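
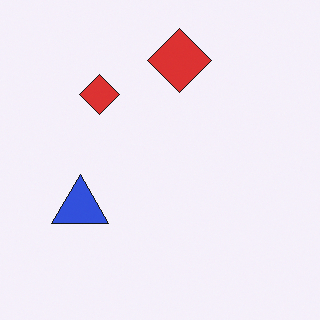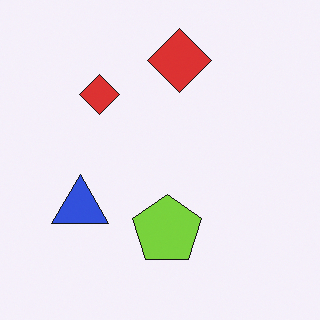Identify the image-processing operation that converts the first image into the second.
The image was overlaid with an additional lime pentagon.

A lime pentagon appears in the second image that is absent from the first.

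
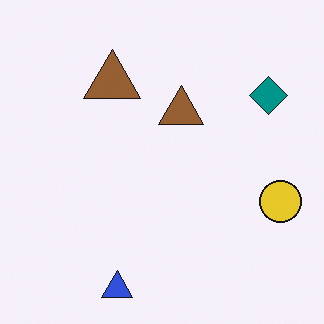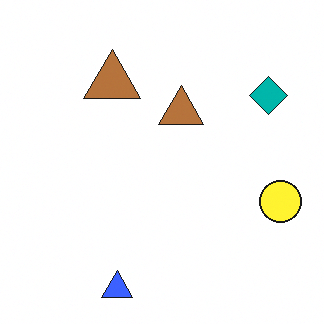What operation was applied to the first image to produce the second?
This is the original image brightened a little.

Every pixel — background and shapes alike — is uniformly brightened.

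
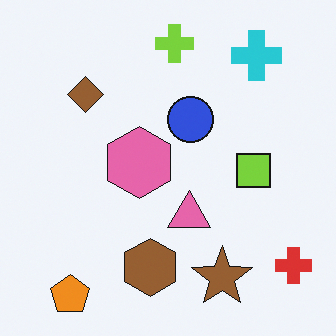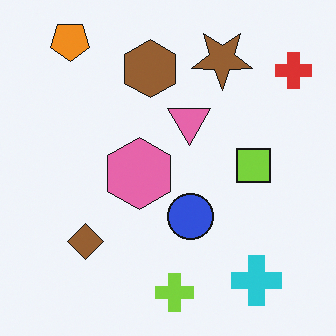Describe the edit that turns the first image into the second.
This is the original image flipped vertically (top ↔ bottom).

The orange pentagon is in the bottom-left of the first image and the top-left of the second — shapes on opposite sides of the horizontal midline have swapped in a mirror flip.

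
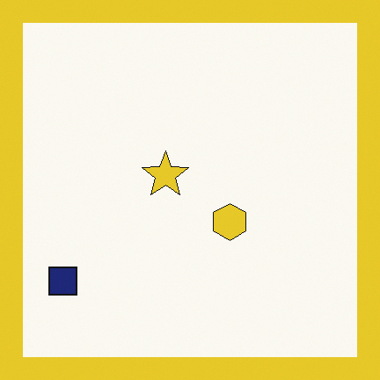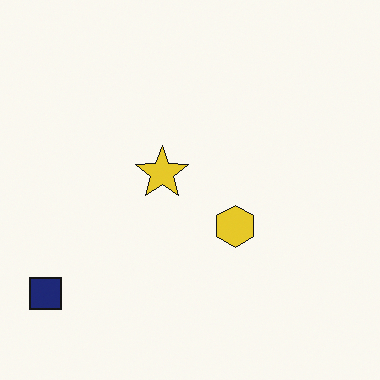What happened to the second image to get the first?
The image was framed with a yellow border.

A solid yellow frame runs around the edge of the first image, with the content slightly shrunk inside it.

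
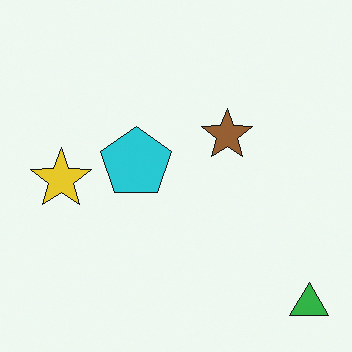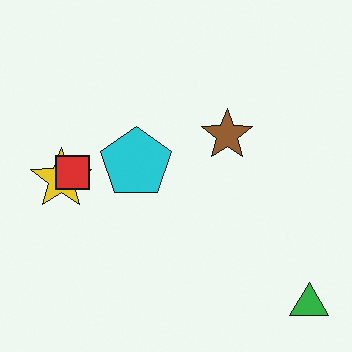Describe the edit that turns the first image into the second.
It was overlaid with an additional red square.

A red square appears in the second image that is absent from the first.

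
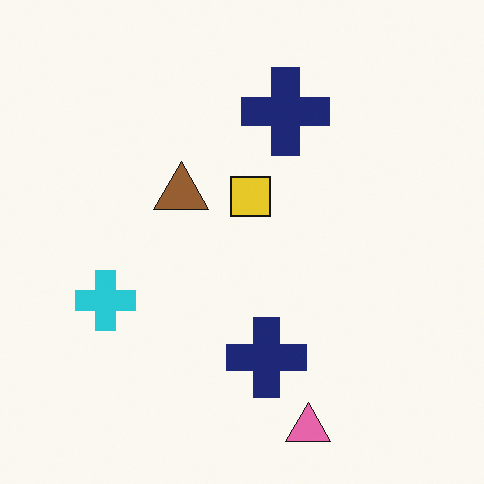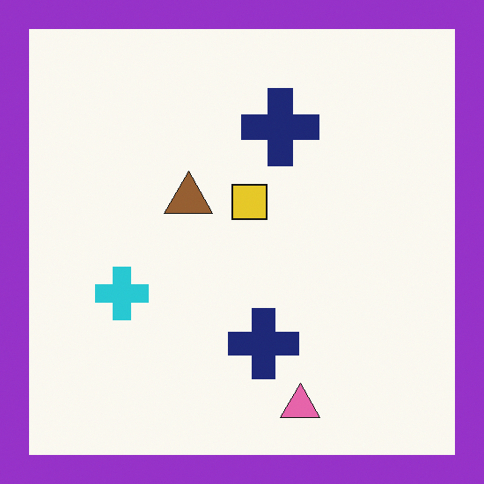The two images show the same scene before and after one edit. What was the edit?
This is the original image framed with a purple border.

A solid purple frame runs around the edge of the second image, with the content slightly shrunk inside it.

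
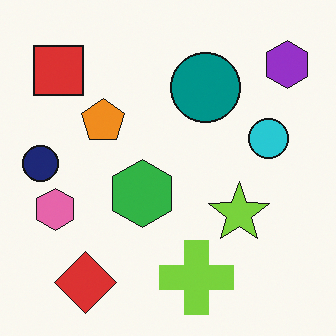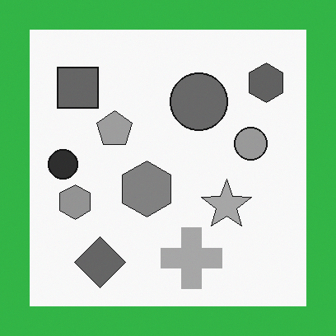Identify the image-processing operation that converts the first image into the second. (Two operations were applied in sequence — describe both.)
It was converted to grayscale, then framed with a green border.

All color is removed — every shape is now a shade of grey. A solid green frame runs around the edge of the second image, with the content slightly shrunk inside it.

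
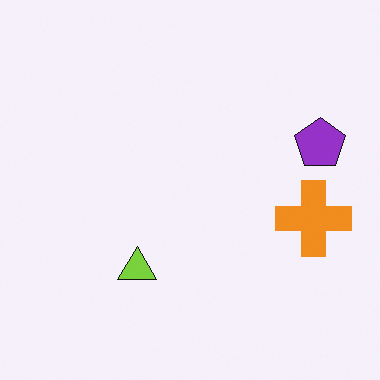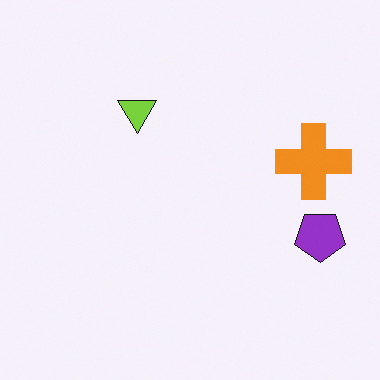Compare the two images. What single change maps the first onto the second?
The transformation is: flipped vertically (top ↔ bottom).

The lime triangle is in the bottom of the first image and the top of the second — shapes on opposite sides of the horizontal midline have swapped in a mirror flip.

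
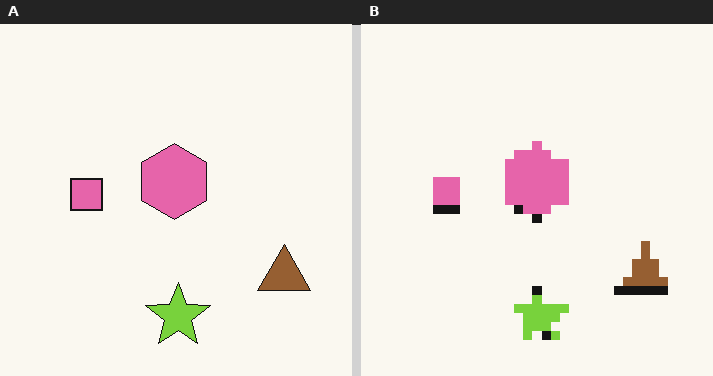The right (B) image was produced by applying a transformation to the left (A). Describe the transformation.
The image was coarsely pixelated.

Shapes are reduced to large square blocks; fine edges and outlines are lost — a downscale-then-upscale (mosaic) effect.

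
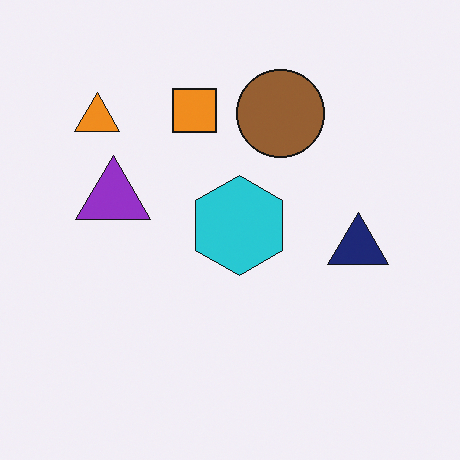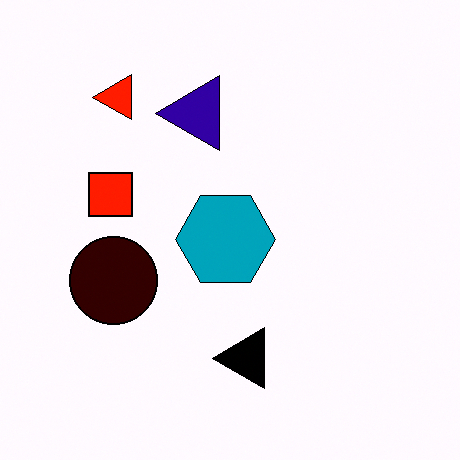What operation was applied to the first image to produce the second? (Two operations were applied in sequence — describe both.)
The image was transposed (reflected across the top-left ↔ bottom-right diagonal), then given much higher contrast.

Shapes have swapped their row and column positions — what was in the top-right is now in the bottom-left — a diagonal reflection. Tones are pushed away from mid-grey across the whole image — a global contrast change.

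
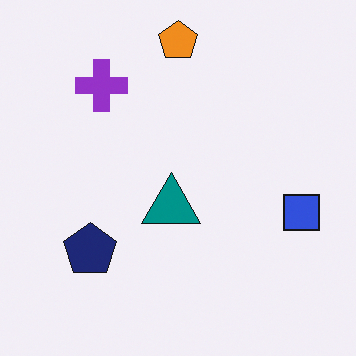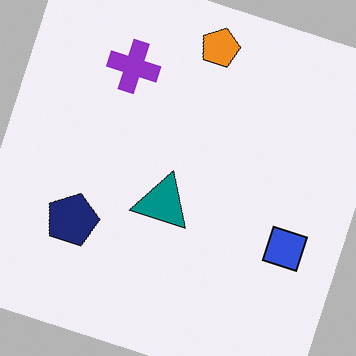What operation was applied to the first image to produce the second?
Rotated clockwise by a clearly visible amount.

Every shape is tilted by the same angle and the image corners show triangular fill wedges — a whole-image rotation by a non-right angle.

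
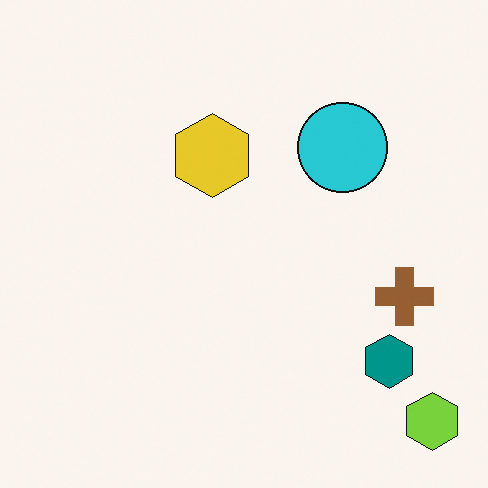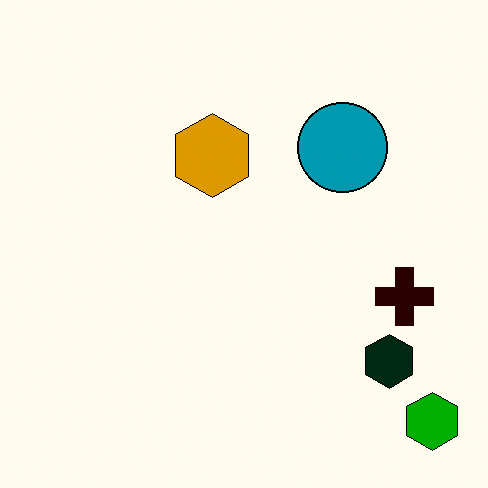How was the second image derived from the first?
The transformation is: given much higher contrast.

Tones are pushed away from mid-grey across the whole image — a global contrast change.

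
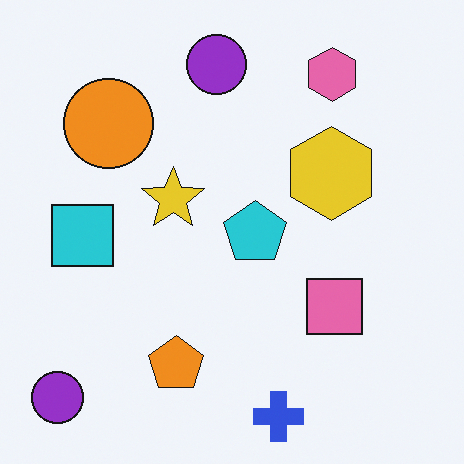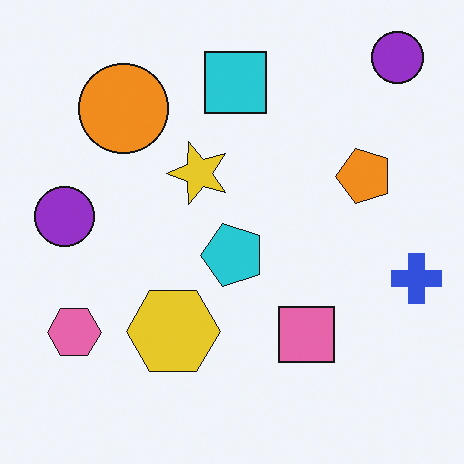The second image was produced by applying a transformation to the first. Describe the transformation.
The transformation is: transposed (reflected across the top-left ↔ bottom-right diagonal).

Shapes have swapped their row and column positions — what was in the top-right is now in the bottom-left — a diagonal reflection.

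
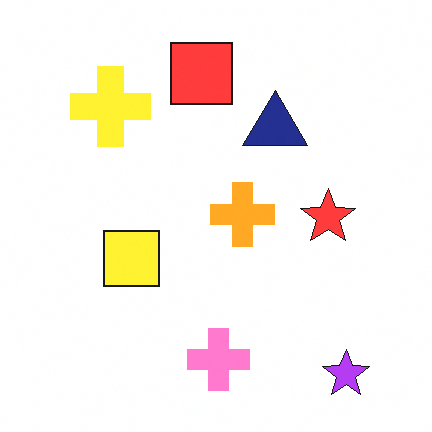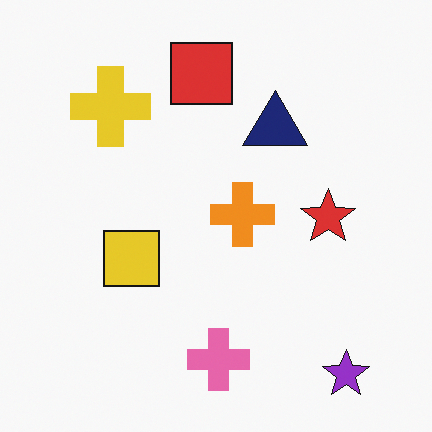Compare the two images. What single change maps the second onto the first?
Brightened a little.

Every pixel — background and shapes alike — is uniformly brightened.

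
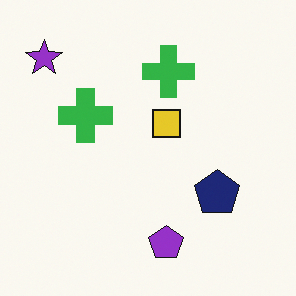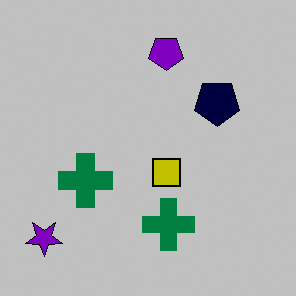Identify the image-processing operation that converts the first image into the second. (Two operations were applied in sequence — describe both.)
The image was heavily posterized to just a handful of flat colors, then flipped vertically (top ↔ bottom).

Each flat color has snapped to a coarser quantized level — most visibly, the near-white background has dropped to a flat grey. The purple pentagon is in the bottom of the first image and the top of the second — shapes on opposite sides of the horizontal midline have swapped in a mirror flip.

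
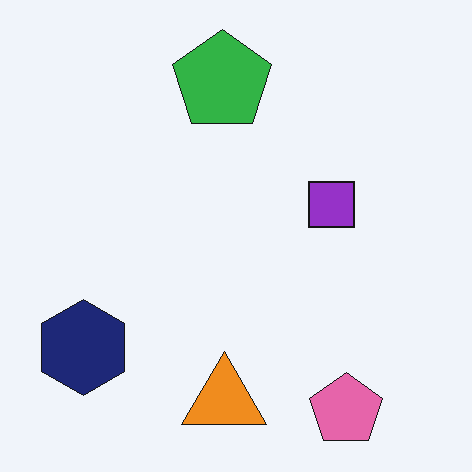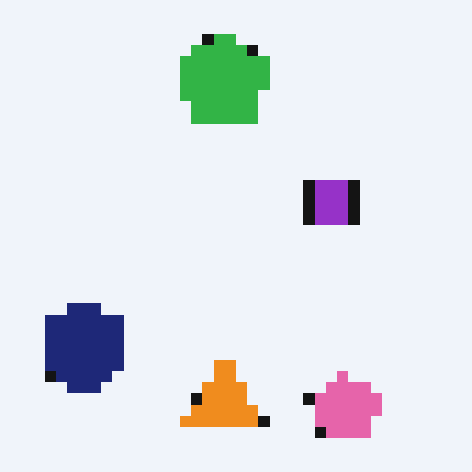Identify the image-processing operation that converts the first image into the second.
The image was coarsely pixelated.

Shapes are reduced to large square blocks; fine edges and outlines are lost — a downscale-then-upscale (mosaic) effect.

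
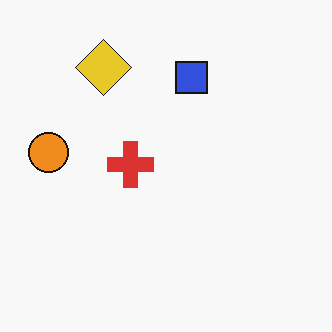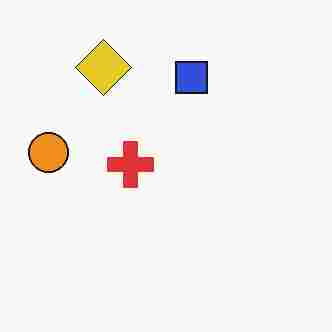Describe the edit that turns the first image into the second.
This is the original image degraded with heavy JPEG compression.

Blocky 8×8 compression artifacts appear around shape edges and the flat background shows ringing — characteristic JPEG degradation.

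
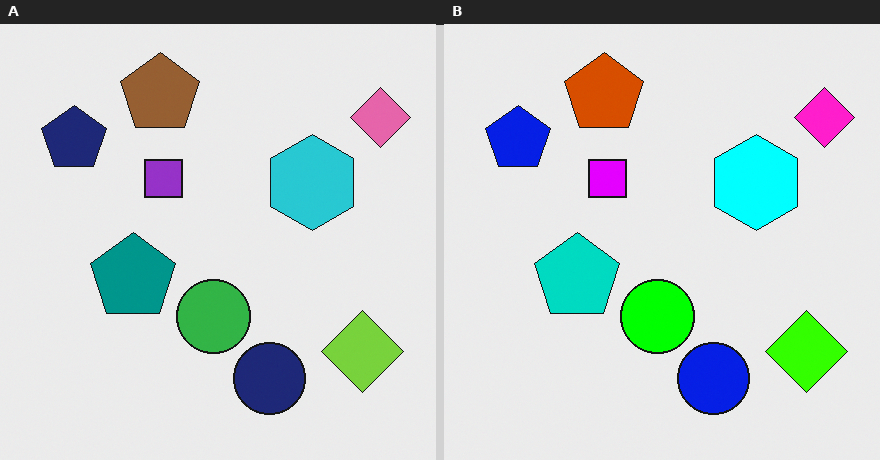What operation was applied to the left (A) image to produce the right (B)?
The image was heavily oversaturated.

All colors are more vivid — a global saturation change.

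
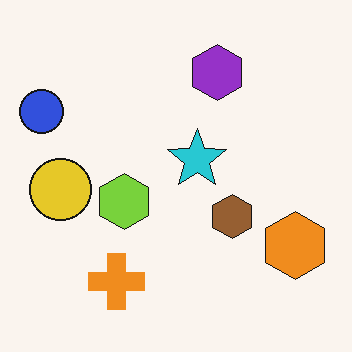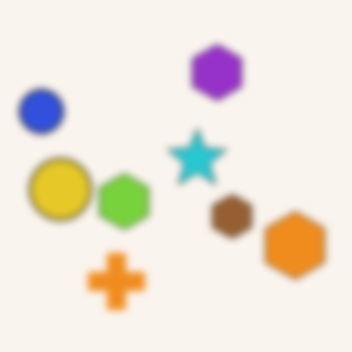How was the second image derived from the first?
This is the original image noticeably gaussian-blurred.

Shape edges and outlines are uniformly softened across the whole image.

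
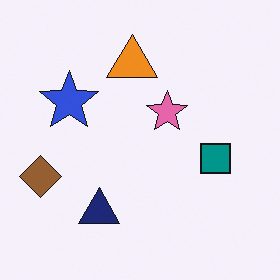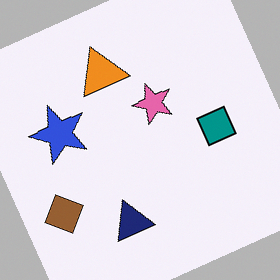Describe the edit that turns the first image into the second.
The image was rotated counter-clockwise by a moderate amount.

Every shape is tilted by the same angle and the image corners show triangular fill wedges — a whole-image rotation by a non-right angle.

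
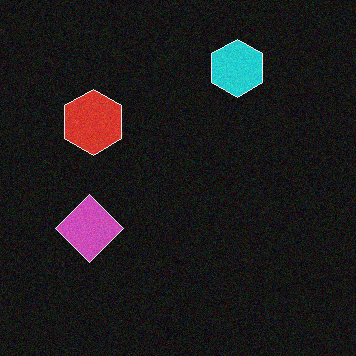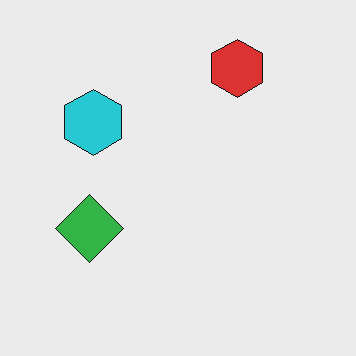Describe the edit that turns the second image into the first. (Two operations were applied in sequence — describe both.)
The image was degraded with a light layer of grain, then color-inverted (negative).

Random speckle covers the whole image, including the flat background. The light background has become dark and every shape's color is its complement — a photographic negative.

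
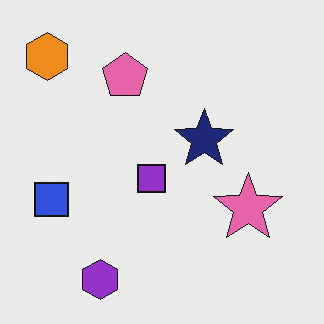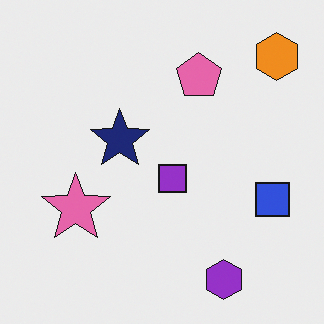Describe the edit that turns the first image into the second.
This is the original image flipped horizontally (left ↔ right).

The orange hexagon is in the top-left of the first image and the top-right of the second — shapes on opposite sides of the vertical midline have swapped in a mirror flip.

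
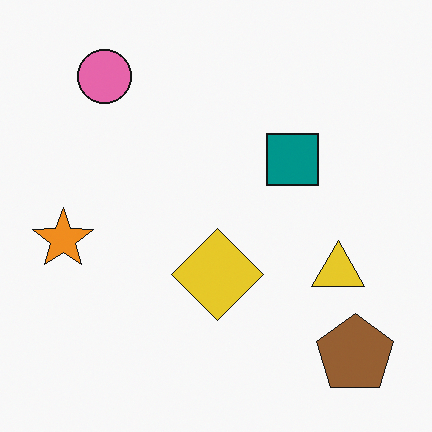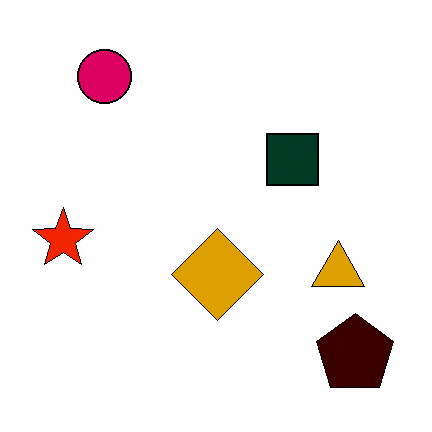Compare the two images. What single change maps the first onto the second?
The image was boosted in contrast.

Tones are pushed away from mid-grey across the whole image — a global contrast change.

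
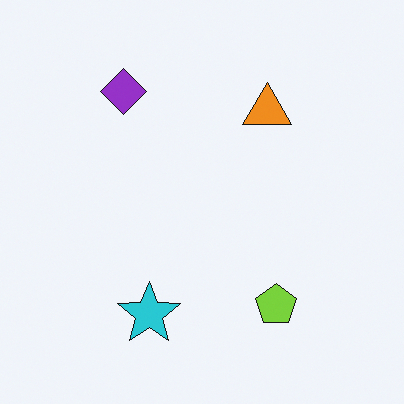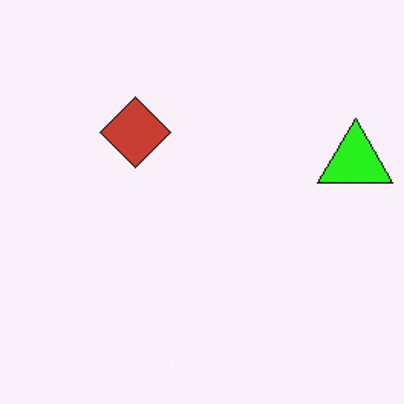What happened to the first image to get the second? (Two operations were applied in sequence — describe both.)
This is the original image cropped slightly and scaled back up, then hue-shifted by a moderate amount.

The visible shapes are larger and the field of view is narrower; shapes near the original edges may be partly or wholly outside the frame — a crop-and-rescale. Every shape's color has rotated by the same amount around the hue wheel — a uniform hue shift.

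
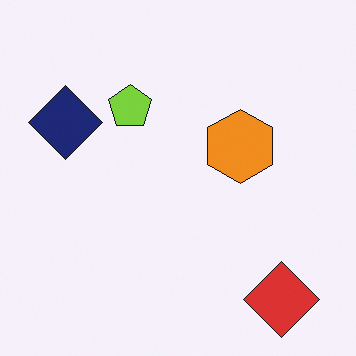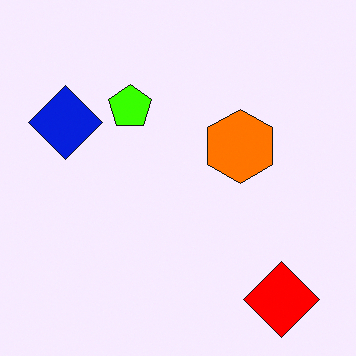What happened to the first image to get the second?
Made much more vivid (saturation change).

All colors are more vivid — a global saturation change.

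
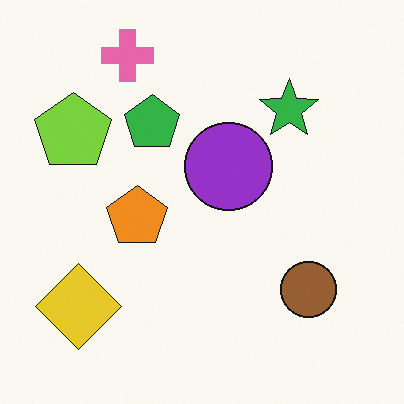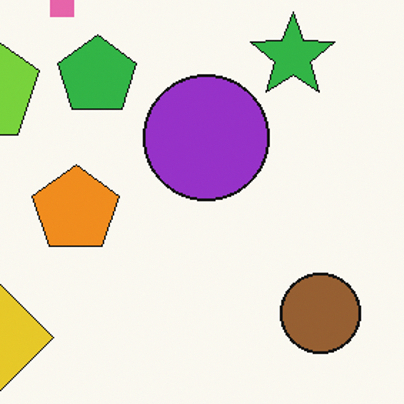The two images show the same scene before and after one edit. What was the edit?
Cropped to a modestly smaller region and rescaled.

The visible shapes are larger and the field of view is narrower; shapes near the original edges may be partly or wholly outside the frame — a crop-and-rescale.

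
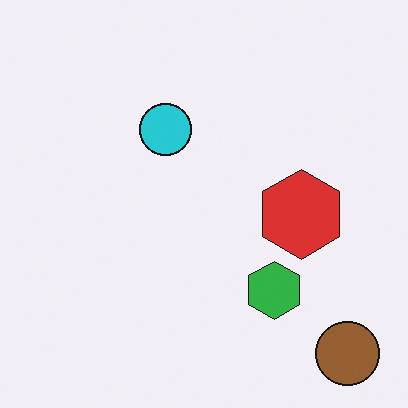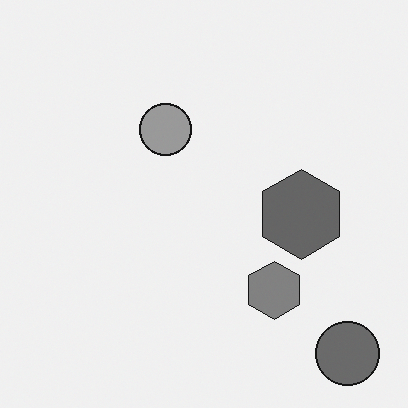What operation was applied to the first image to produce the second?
This is the original image converted to grayscale.

All color is removed — every shape is now a shade of grey.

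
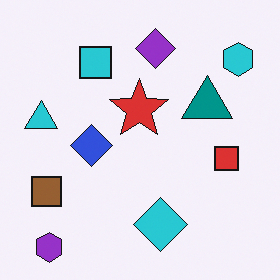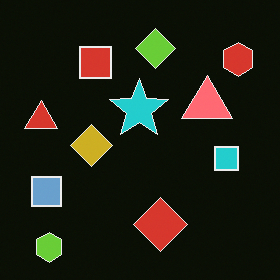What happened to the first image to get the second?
Color-inverted (negative).

The light background has become dark and every shape's color is its complement — a photographic negative.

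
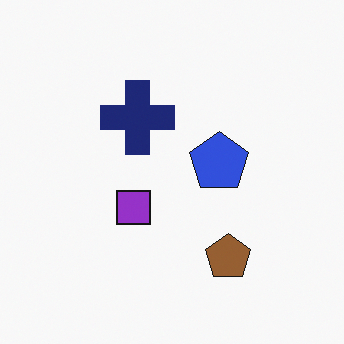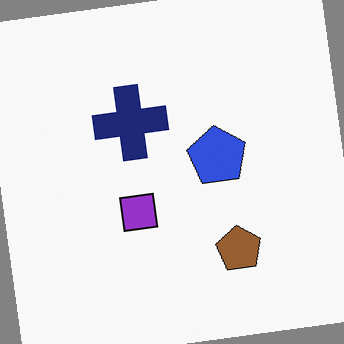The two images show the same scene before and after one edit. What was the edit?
The image was rotated counter-clockwise by a slight angle.

Every shape is tilted by the same angle and the image corners show triangular fill wedges — a whole-image rotation by a non-right angle.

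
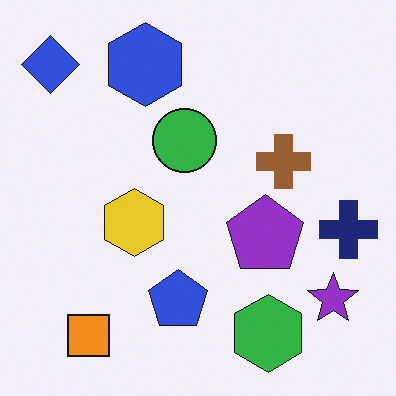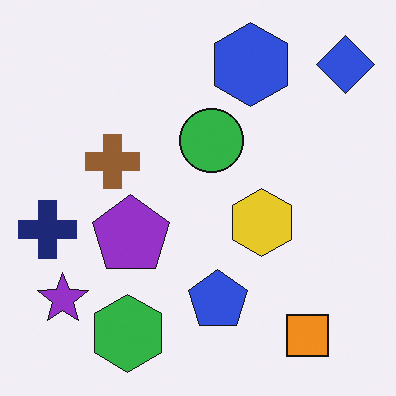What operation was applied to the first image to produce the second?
The image was flipped horizontally (left ↔ right).

The navy cross is in the right of the first image and the left of the second — shapes on opposite sides of the vertical midline have swapped in a mirror flip.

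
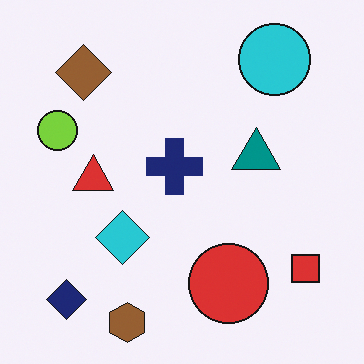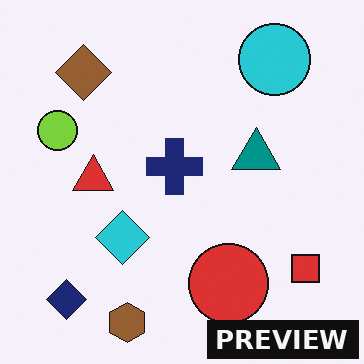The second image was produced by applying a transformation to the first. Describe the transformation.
The transformation is: watermarked with the text "PREVIEW" in the lower-right corner.

A dark label reading "PREVIEW" appears in the lower-right corner.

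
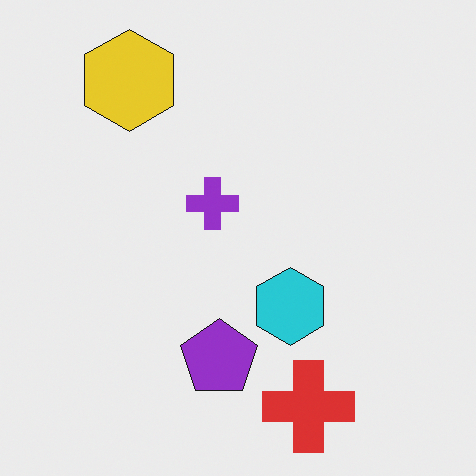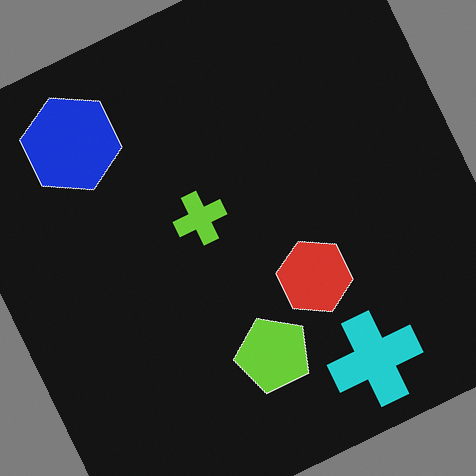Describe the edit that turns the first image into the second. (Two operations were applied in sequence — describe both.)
The second image is the first rotated counter-clockwise by a clearly visible amount, then color-inverted (negative).

Every shape is tilted by the same angle and the image corners show triangular fill wedges — a whole-image rotation by a non-right angle. The light background has become dark and every shape's color is its complement — a photographic negative.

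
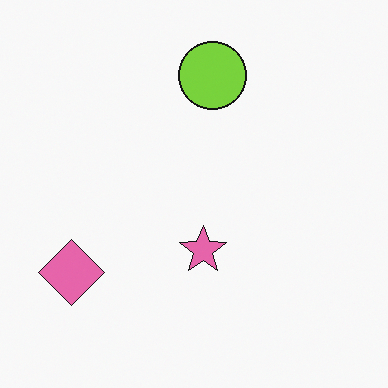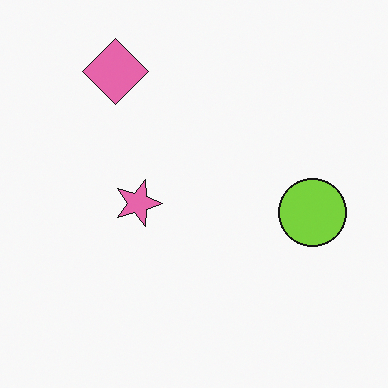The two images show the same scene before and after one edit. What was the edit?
The second image is the first rotated 90° clockwise.

The pink diamond sits in the bottom-left of the first image and the top-left of the second — consistent with a whole-image 90° clockwise rotation.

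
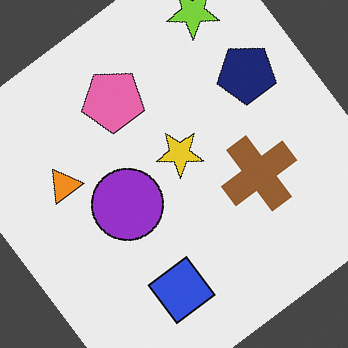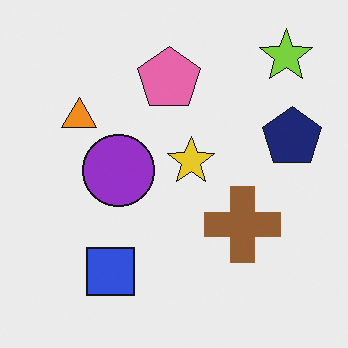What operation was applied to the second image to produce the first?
It was rotated counter-clockwise by a large amount — several tens of degrees.

Every shape is tilted by the same angle and the image corners show triangular fill wedges — a whole-image rotation by a non-right angle.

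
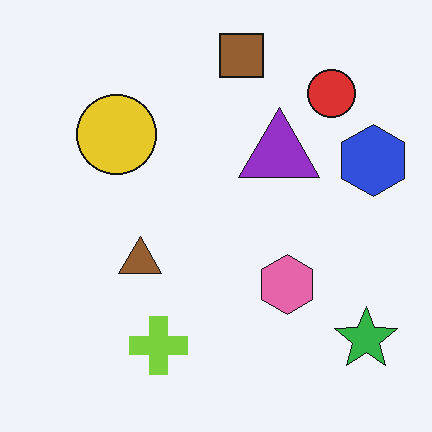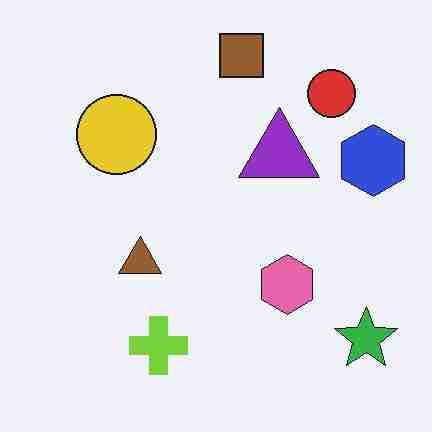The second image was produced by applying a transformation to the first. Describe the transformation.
It was heavily JPEG-compressed with obvious blocking artifacts.

Blocky 8×8 compression artifacts appear around shape edges and the flat background shows ringing — characteristic JPEG degradation.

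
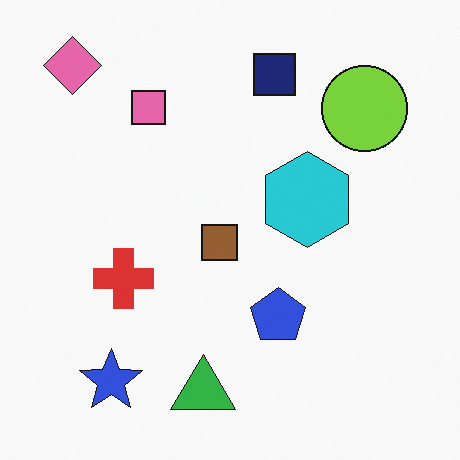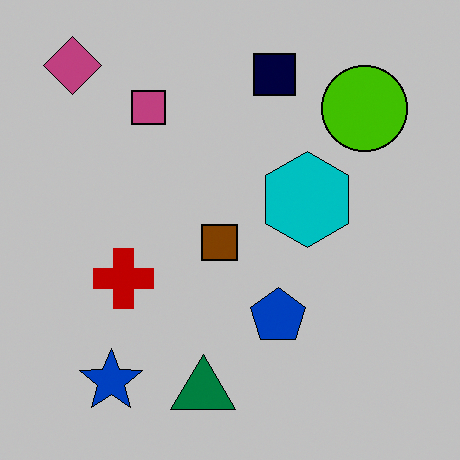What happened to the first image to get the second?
The image was aggressively posterized.

Each flat color has snapped to a coarser quantized level — most visibly, the near-white background has dropped to a flat grey.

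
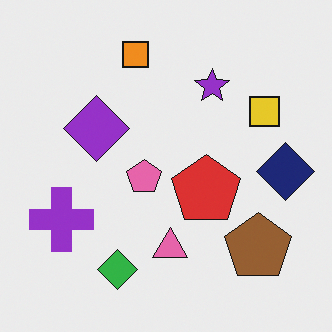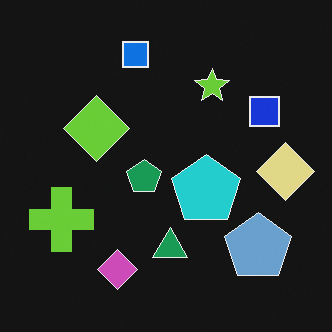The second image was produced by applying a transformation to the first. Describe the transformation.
Color-inverted (negative).

The light background has become dark and every shape's color is its complement — a photographic negative.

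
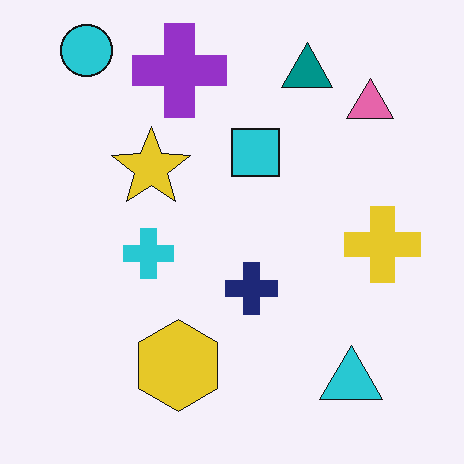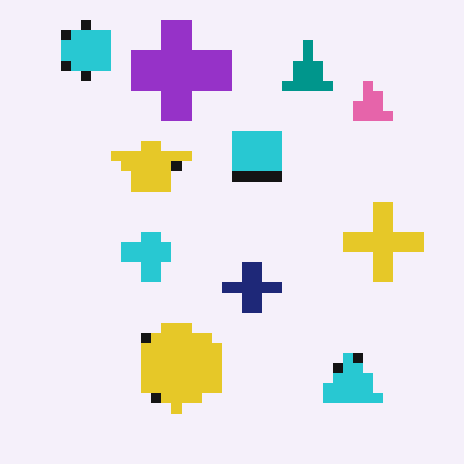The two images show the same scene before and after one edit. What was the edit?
The transformation is: heavily pixelated into large blocks.

Shapes are reduced to large square blocks; fine edges and outlines are lost — a downscale-then-upscale (mosaic) effect.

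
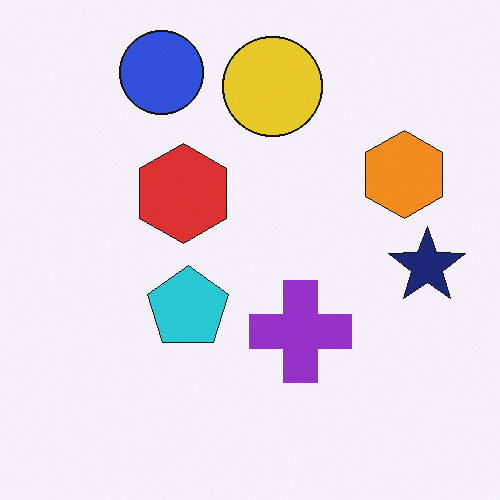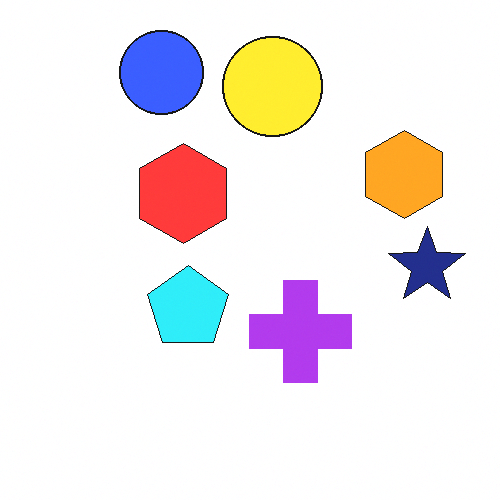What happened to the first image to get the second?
Slightly brightened.

Every pixel — background and shapes alike — is uniformly brightened.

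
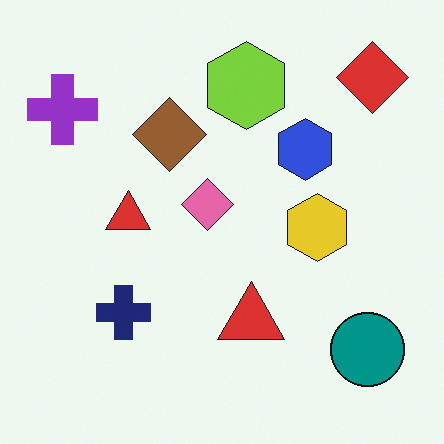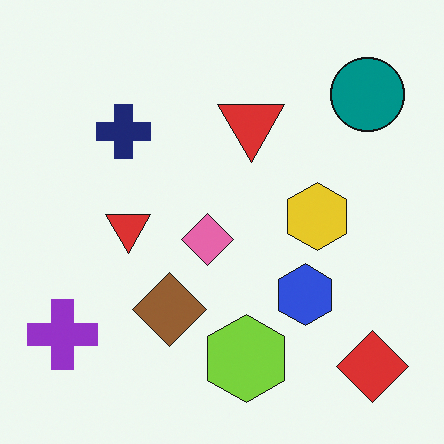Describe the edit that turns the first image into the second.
It was flipped vertically (top ↔ bottom).

The red diamond is in the top-right of the first image and the bottom-right of the second — shapes on opposite sides of the horizontal midline have swapped in a mirror flip.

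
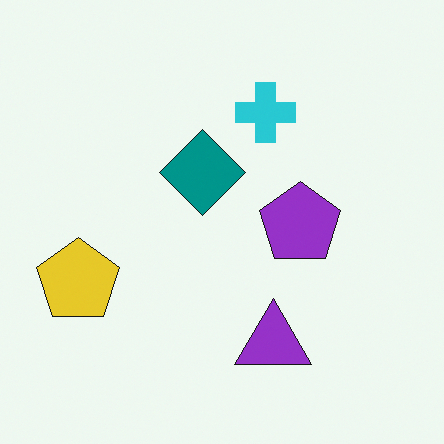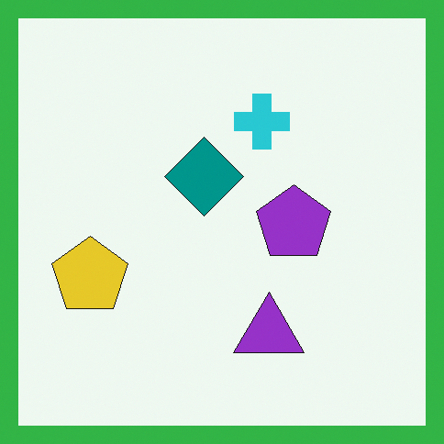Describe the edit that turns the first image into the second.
This is the original image framed with a green border.

A solid green frame runs around the edge of the second image, with the content slightly shrunk inside it.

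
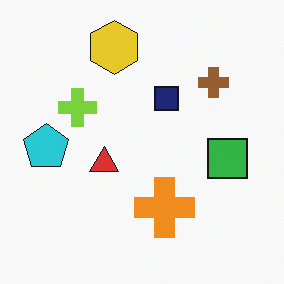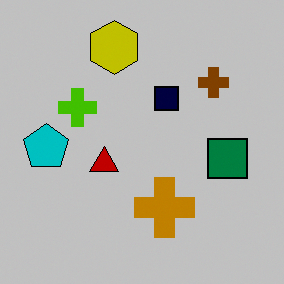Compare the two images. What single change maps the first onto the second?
Heavily posterized to just a handful of flat colors.

Each flat color has snapped to a coarser quantized level — most visibly, the near-white background has dropped to a flat grey.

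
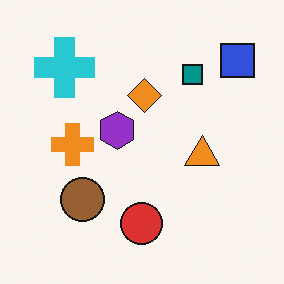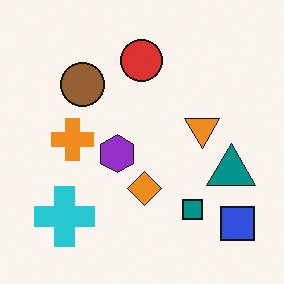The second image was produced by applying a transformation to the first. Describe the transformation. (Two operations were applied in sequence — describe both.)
The transformation is: flipped vertically (top ↔ bottom), then overlaid with an additional teal triangle.

The blue square is in the top-right of the first image and the bottom-right of the second — shapes on opposite sides of the horizontal midline have swapped in a mirror flip. A teal triangle appears in the second image that is absent from the first.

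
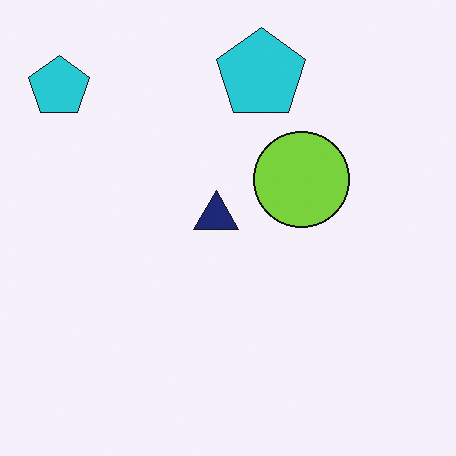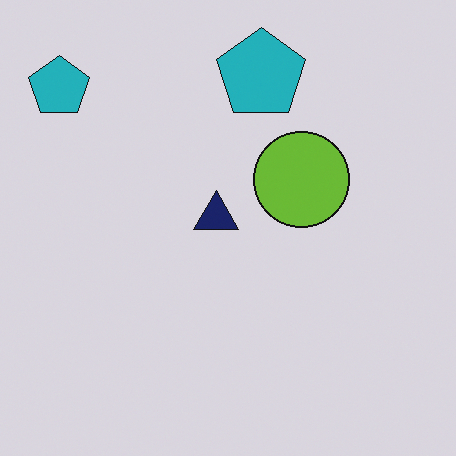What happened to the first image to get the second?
Slightly darkened.

Every pixel — background and shapes alike — is uniformly darkened.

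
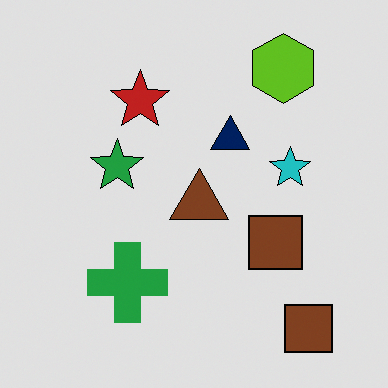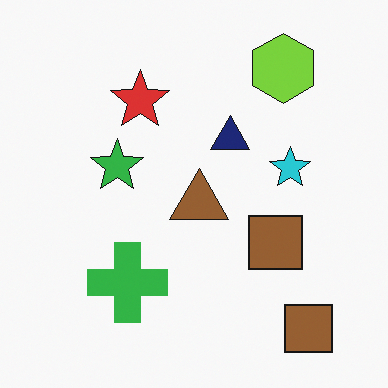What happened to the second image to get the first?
It was moderately posterized.

Each flat color has snapped to a coarser quantized level — most visibly, the near-white background has dropped to a flat grey.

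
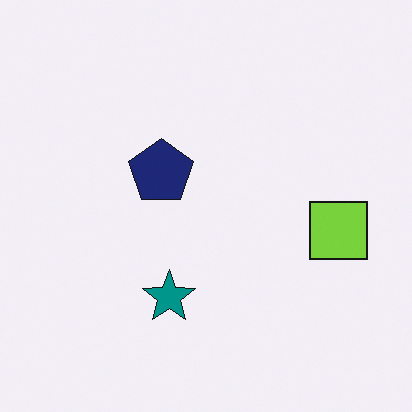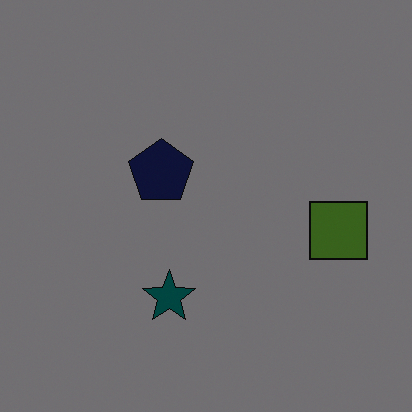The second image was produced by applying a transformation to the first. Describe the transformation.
This is the original image noticeably darkened.

Every pixel — background and shapes alike — is uniformly darkened.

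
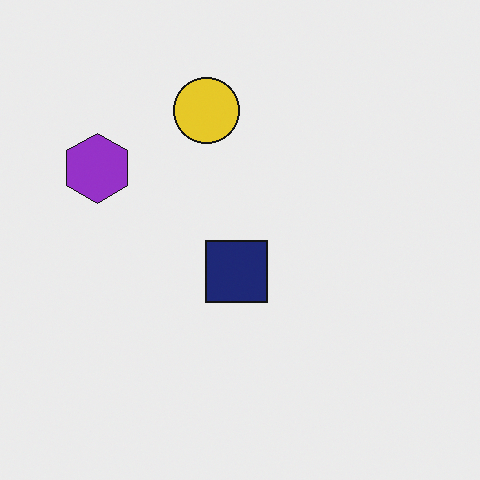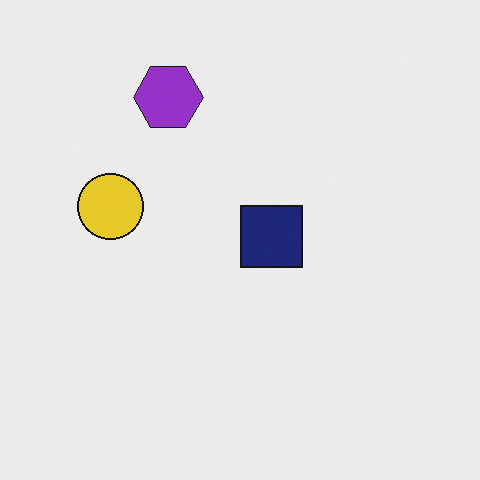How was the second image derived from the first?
The transformation is: transposed (reflected across the top-left ↔ bottom-right diagonal).

Shapes have swapped their row and column positions — what was in the top-right is now in the bottom-left — a diagonal reflection.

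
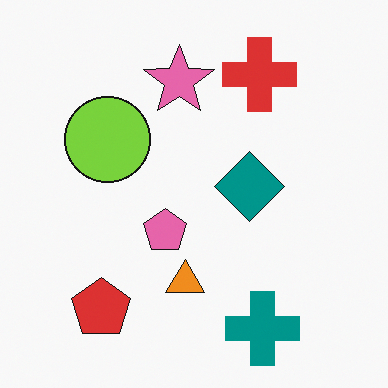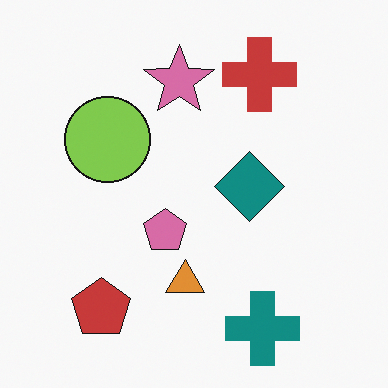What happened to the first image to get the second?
It was slightly desaturated.

All colors are more muted and greyish — a global saturation change.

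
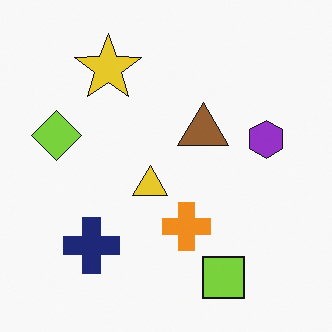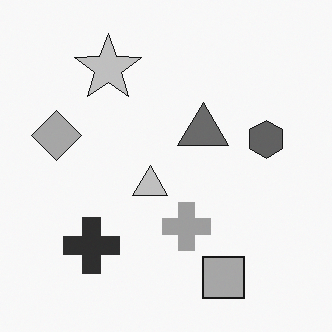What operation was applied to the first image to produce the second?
Converted to grayscale.

All color is removed — every shape is now a shade of grey.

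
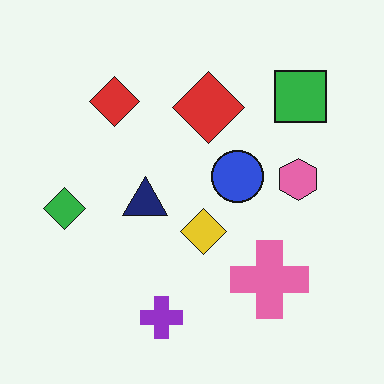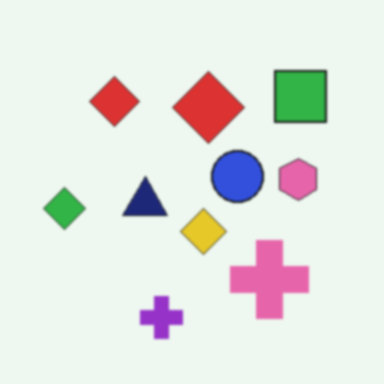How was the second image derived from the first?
The image was given a subtle gaussian blur.

Shape edges and outlines are uniformly softened across the whole image.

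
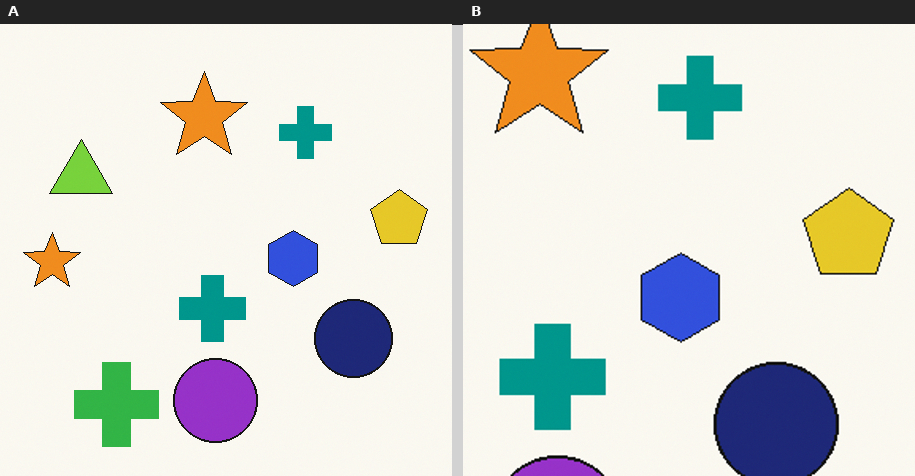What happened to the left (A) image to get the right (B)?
The image was cropped slightly and scaled back up.

The visible shapes are larger and the field of view is narrower; shapes near the original edges may be partly or wholly outside the frame — a crop-and-rescale.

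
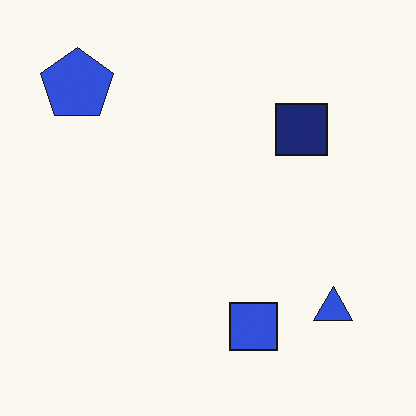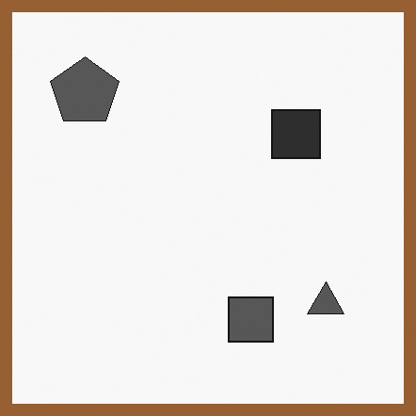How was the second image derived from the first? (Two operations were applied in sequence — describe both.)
It was converted to grayscale, then framed with a brown border.

All color is removed — every shape is now a shade of grey. A solid brown frame runs around the edge of the second image, with the content slightly shrunk inside it.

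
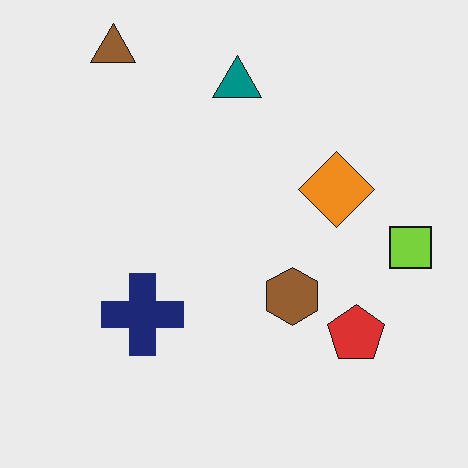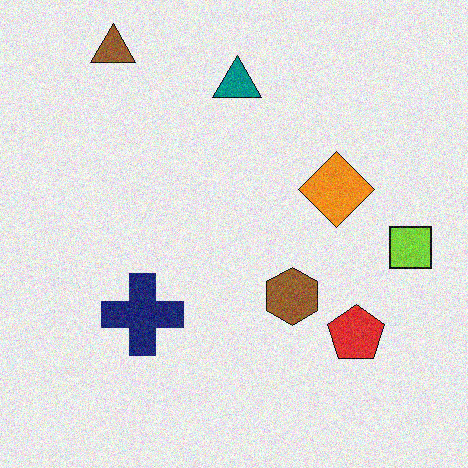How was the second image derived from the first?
The transformation is: degraded with moderate additive noise.

Random speckle covers the whole image, including the flat background.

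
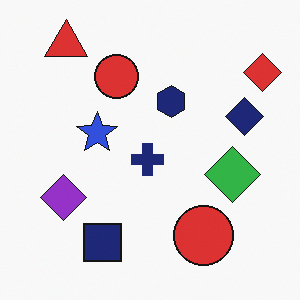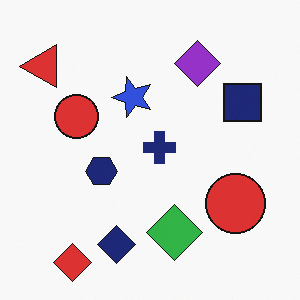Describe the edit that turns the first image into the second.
The image was transposed (reflected across the top-left ↔ bottom-right diagonal).

Shapes have swapped their row and column positions — what was in the top-right is now in the bottom-left — a diagonal reflection.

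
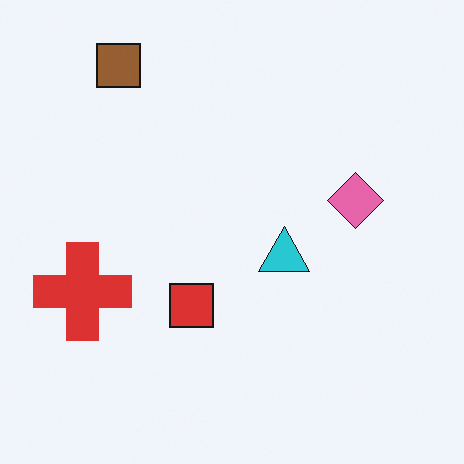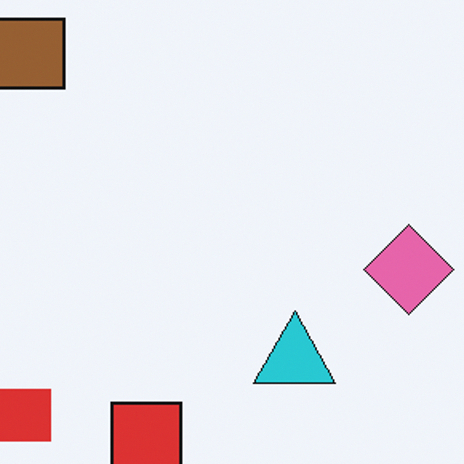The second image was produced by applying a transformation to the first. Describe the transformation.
The second image is the first cropped to a modestly smaller region and rescaled.

The visible shapes are larger and the field of view is narrower; shapes near the original edges may be partly or wholly outside the frame — a crop-and-rescale.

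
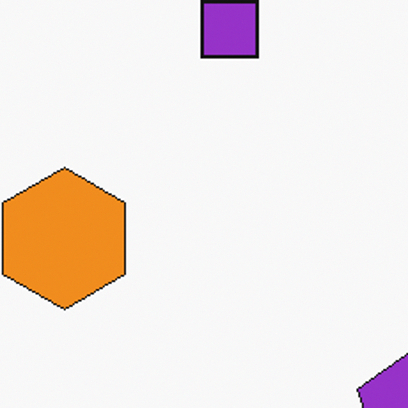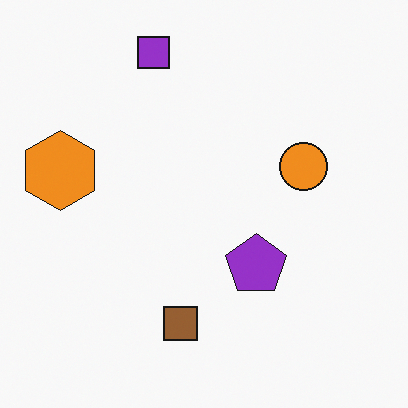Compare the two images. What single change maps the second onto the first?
This is the original image cropped to a noticeably smaller region and rescaled.

The visible shapes are larger and the field of view is narrower; shapes near the original edges may be partly or wholly outside the frame — a crop-and-rescale.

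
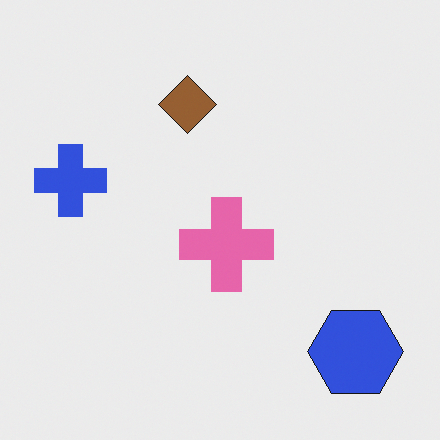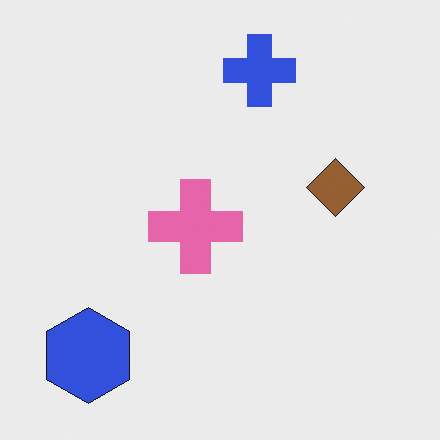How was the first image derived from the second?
The first image is the second rotated 90° counter-clockwise.

The blue hexagon sits in the bottom-left of the second image and the bottom-right of the first — consistent with a whole-image 90° counter-clockwise rotation.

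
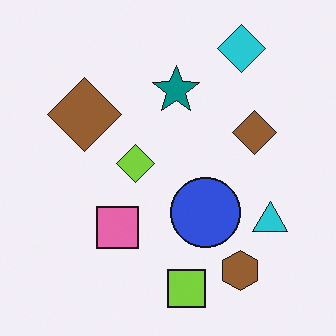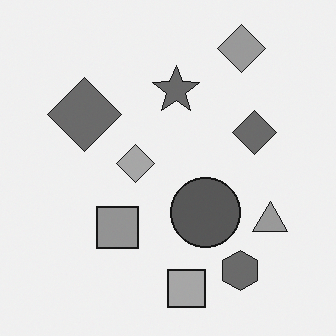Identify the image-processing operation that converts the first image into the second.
Converted to grayscale.

All color is removed — every shape is now a shade of grey.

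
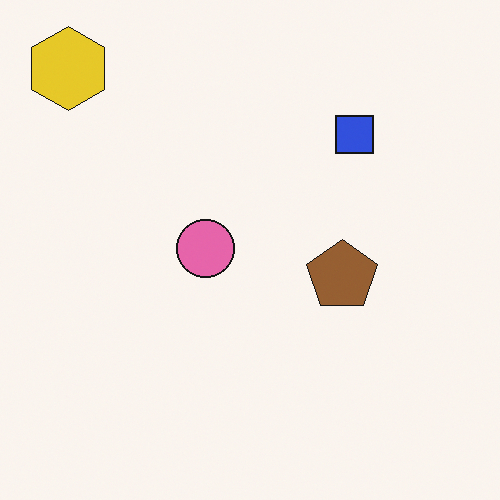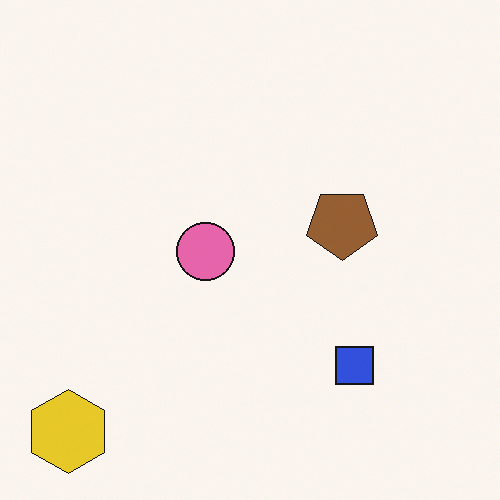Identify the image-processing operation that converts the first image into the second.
This is the original image flipped vertically (top ↔ bottom).

The yellow hexagon is in the top-left of the first image and the bottom-left of the second — shapes on opposite sides of the horizontal midline have swapped in a mirror flip.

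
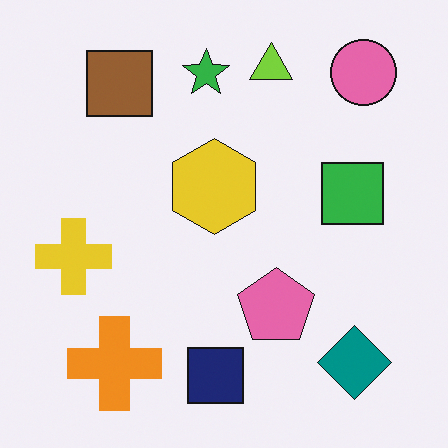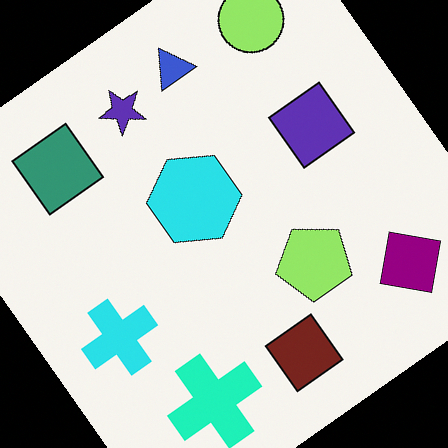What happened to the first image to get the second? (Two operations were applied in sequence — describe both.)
The image was hue-shifted by a moderate amount, then rotated counter-clockwise by a large amount — several tens of degrees.

Every shape's color has rotated by the same amount around the hue wheel — a uniform hue shift. Every shape is tilted by the same angle and the image corners show triangular fill wedges — a whole-image rotation by a non-right angle.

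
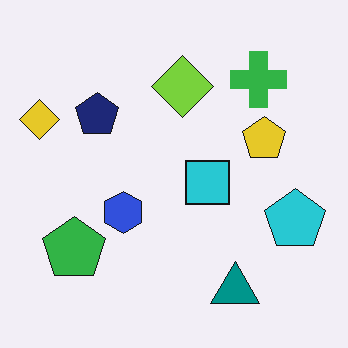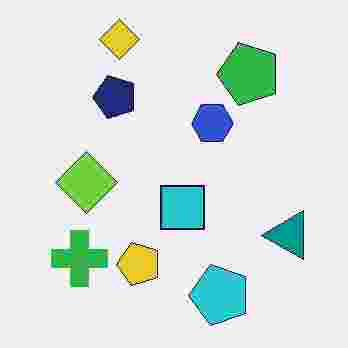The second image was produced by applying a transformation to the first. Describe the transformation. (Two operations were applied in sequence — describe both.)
This is the original image transposed (reflected across the top-left ↔ bottom-right diagonal), then degraded with heavy JPEG compression.

Shapes have swapped their row and column positions — what was in the top-right is now in the bottom-left — a diagonal reflection. Blocky 8×8 compression artifacts appear around shape edges and the flat background shows ringing — characteristic JPEG degradation.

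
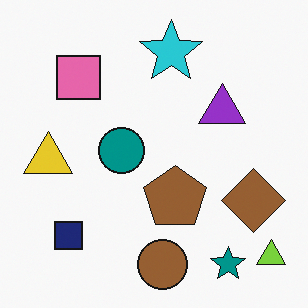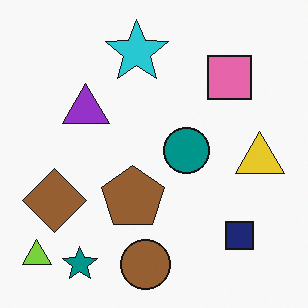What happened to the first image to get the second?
The transformation is: flipped horizontally (left ↔ right).

The lime triangle is in the bottom-right of the first image and the bottom-left of the second — shapes on opposite sides of the vertical midline have swapped in a mirror flip.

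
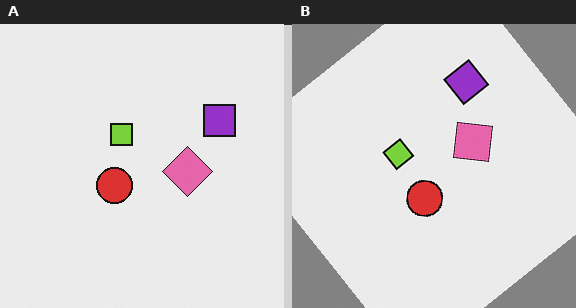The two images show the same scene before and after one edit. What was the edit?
The transformation is: rotated counter-clockwise by a large amount — several tens of degrees.

Every shape is tilted by the same angle and the image corners show triangular fill wedges — a whole-image rotation by a non-right angle.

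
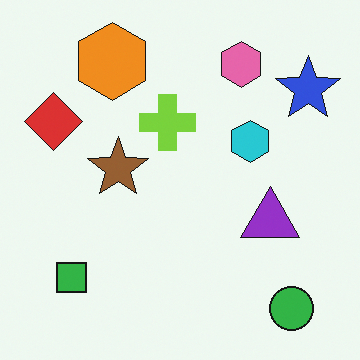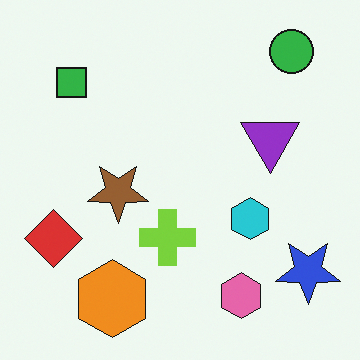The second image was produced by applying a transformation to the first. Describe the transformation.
The second image is the first flipped vertically (top ↔ bottom).

The green circle is in the bottom-right of the first image and the top-right of the second — shapes on opposite sides of the horizontal midline have swapped in a mirror flip.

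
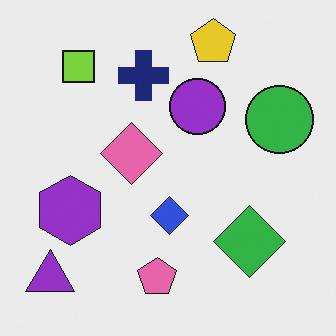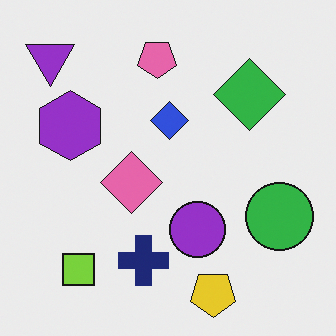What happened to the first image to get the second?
Flipped vertically (top ↔ bottom).

The yellow pentagon is in the top of the first image and the bottom of the second — shapes on opposite sides of the horizontal midline have swapped in a mirror flip.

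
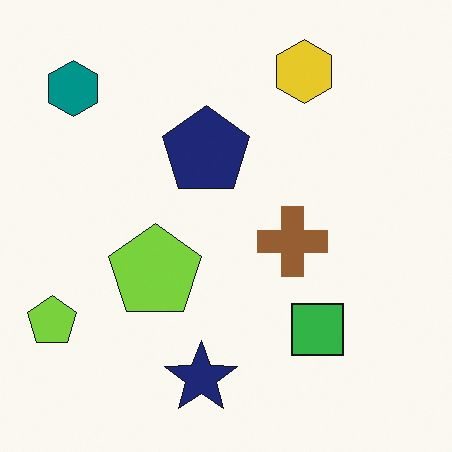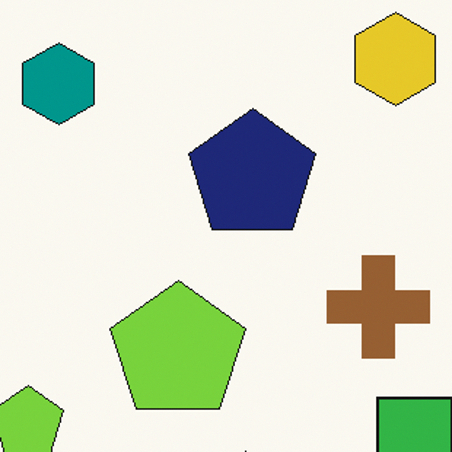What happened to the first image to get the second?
It was cropped slightly and scaled back up.

The visible shapes are larger and the field of view is narrower; shapes near the original edges may be partly or wholly outside the frame — a crop-and-rescale.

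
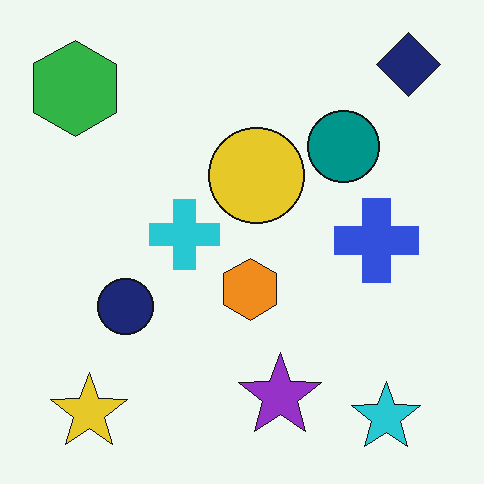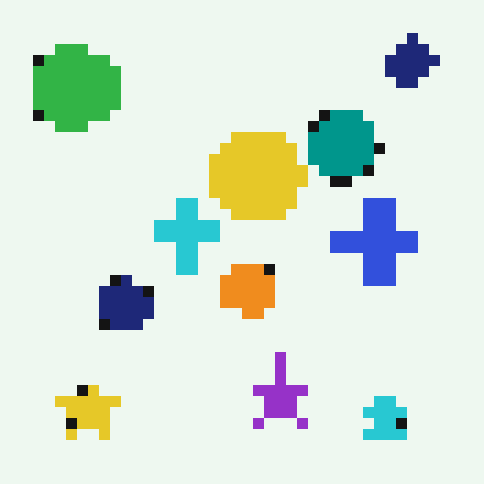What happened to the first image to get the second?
This is the original image heavily pixelated into large blocks.

Shapes are reduced to large square blocks; fine edges and outlines are lost — a downscale-then-upscale (mosaic) effect.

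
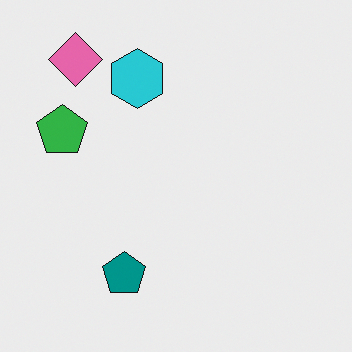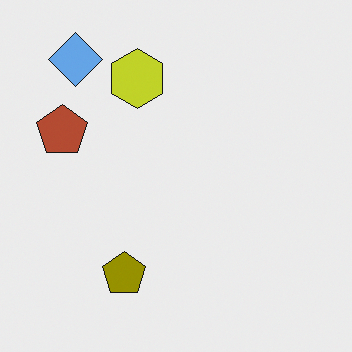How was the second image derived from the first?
The second image is the first hue-shifted through roughly half the color wheel.

Every shape's color has rotated by the same amount around the hue wheel — a uniform hue shift.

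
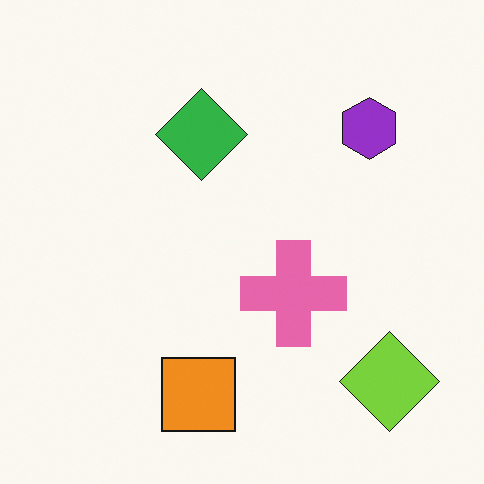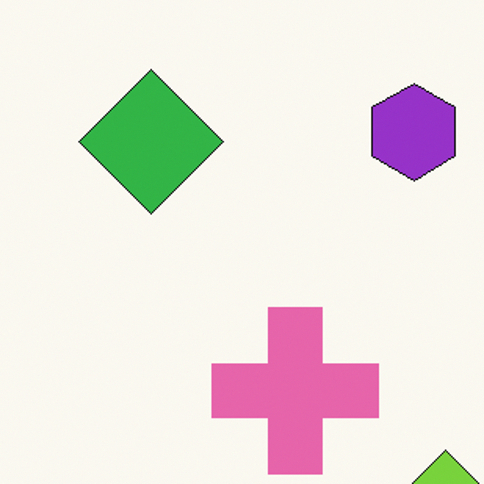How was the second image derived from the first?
It was cropped slightly and scaled back up.

The visible shapes are larger and the field of view is narrower; shapes near the original edges may be partly or wholly outside the frame — a crop-and-rescale.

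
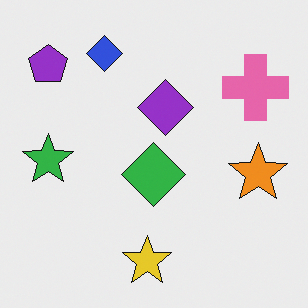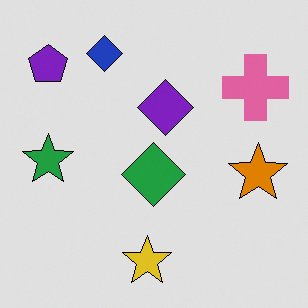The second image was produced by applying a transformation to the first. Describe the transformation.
Moderately posterized.

Each flat color has snapped to a coarser quantized level — most visibly, the near-white background has dropped to a flat grey.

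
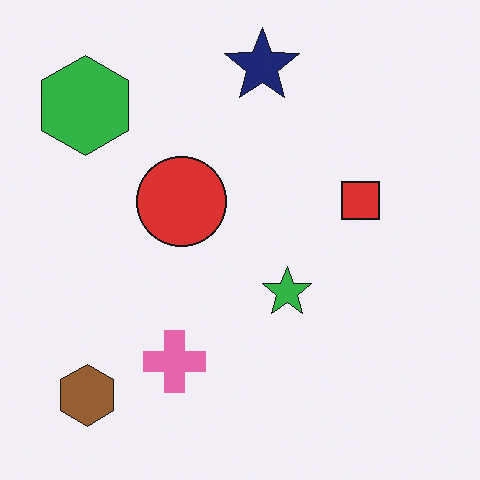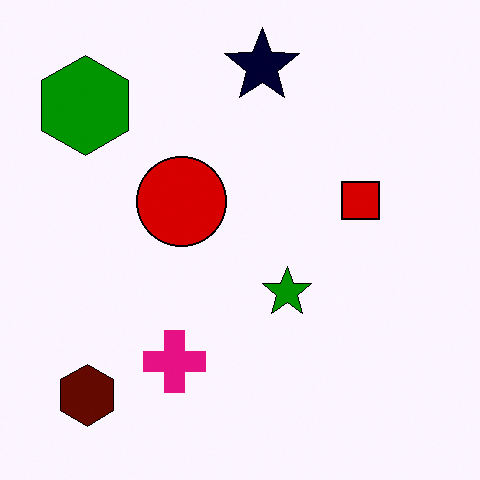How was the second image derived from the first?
This is the original image given much higher contrast.

Tones are pushed away from mid-grey across the whole image — a global contrast change.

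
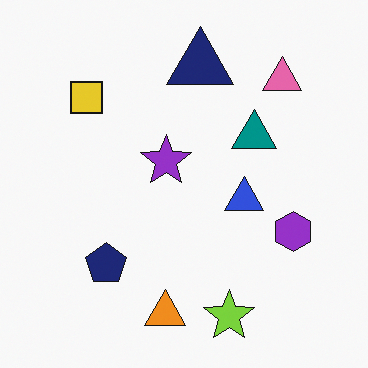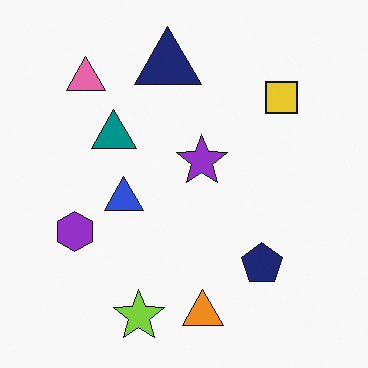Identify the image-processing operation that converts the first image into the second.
The transformation is: flipped horizontally (left ↔ right).

The purple hexagon is in the right of the first image and the left of the second — shapes on opposite sides of the vertical midline have swapped in a mirror flip.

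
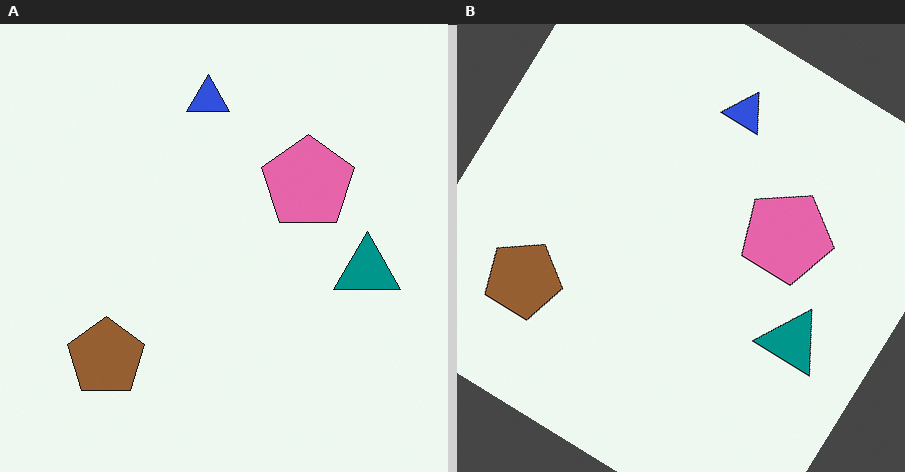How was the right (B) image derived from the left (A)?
Rotated clockwise by a large amount — several tens of degrees.

Every shape is tilted by the same angle and the image corners show triangular fill wedges — a whole-image rotation by a non-right angle.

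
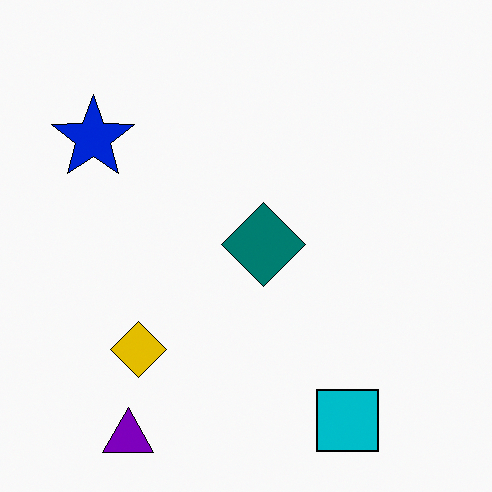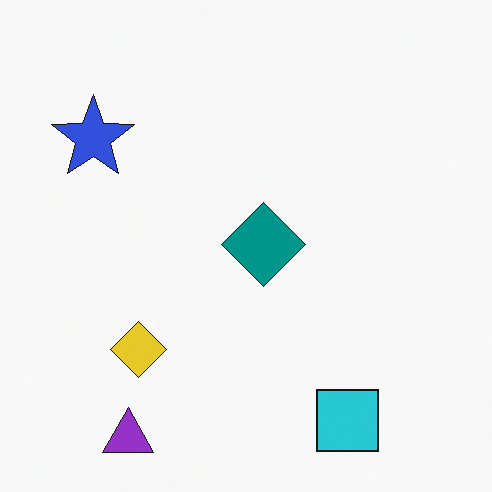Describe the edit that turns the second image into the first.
This is the original image given slightly increased contrast.

Tones are pushed away from mid-grey across the whole image — a global contrast change.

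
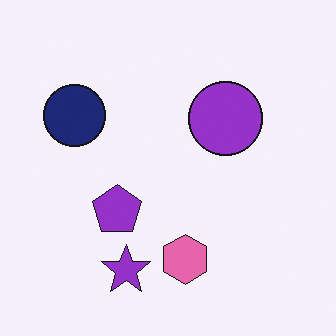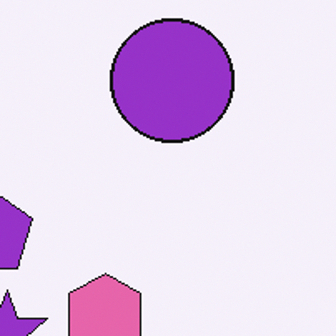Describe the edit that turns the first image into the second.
Cropped to a noticeably smaller region and rescaled.

The visible shapes are larger and the field of view is narrower; shapes near the original edges may be partly or wholly outside the frame — a crop-and-rescale.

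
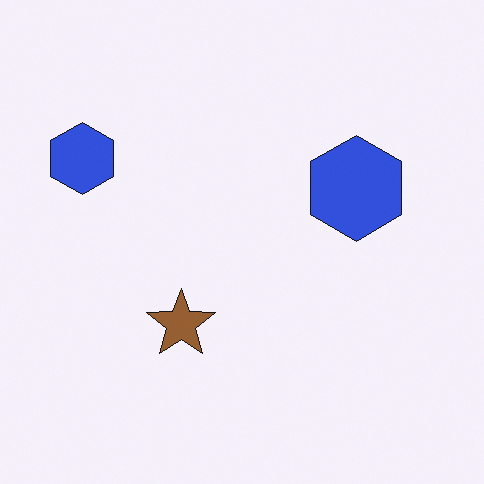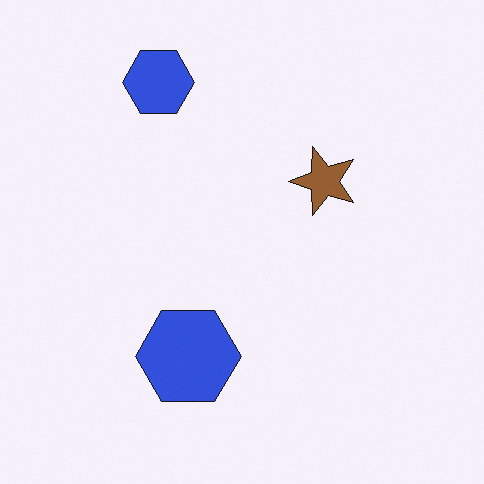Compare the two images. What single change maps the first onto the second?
The second image is the first transposed (reflected across the top-left ↔ bottom-right diagonal).

Shapes have swapped their row and column positions — what was in the top-right is now in the bottom-left — a diagonal reflection.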